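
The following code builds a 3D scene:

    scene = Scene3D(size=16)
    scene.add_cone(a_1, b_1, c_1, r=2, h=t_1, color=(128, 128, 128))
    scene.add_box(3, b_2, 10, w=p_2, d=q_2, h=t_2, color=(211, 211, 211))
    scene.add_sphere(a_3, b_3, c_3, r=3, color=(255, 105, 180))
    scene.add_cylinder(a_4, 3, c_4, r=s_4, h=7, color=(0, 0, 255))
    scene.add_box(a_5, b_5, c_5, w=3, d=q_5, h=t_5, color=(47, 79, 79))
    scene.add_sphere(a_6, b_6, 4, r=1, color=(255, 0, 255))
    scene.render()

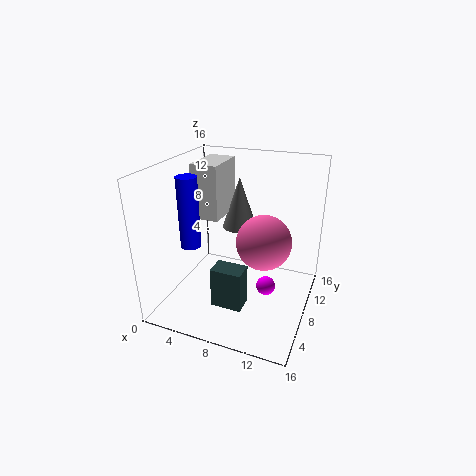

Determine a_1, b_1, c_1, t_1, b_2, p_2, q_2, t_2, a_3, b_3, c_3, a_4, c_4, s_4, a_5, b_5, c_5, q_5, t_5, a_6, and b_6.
a_1 = 7
b_1 = 11
c_1 = 8
t_1 = 6
b_2 = 7
p_2 = 3
q_2 = 5
t_2 = 6
a_3 = 11
b_3 = 8
c_3 = 8
a_4 = 5
c_4 = 9
s_4 = 1
a_5 = 8
b_5 = 1
c_5 = 4
q_5 = 2
t_5 = 4
a_6 = 12
b_6 = 6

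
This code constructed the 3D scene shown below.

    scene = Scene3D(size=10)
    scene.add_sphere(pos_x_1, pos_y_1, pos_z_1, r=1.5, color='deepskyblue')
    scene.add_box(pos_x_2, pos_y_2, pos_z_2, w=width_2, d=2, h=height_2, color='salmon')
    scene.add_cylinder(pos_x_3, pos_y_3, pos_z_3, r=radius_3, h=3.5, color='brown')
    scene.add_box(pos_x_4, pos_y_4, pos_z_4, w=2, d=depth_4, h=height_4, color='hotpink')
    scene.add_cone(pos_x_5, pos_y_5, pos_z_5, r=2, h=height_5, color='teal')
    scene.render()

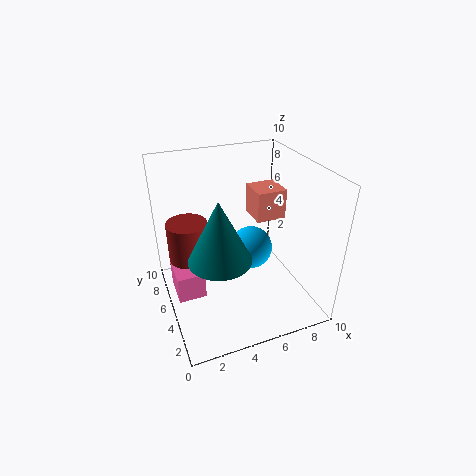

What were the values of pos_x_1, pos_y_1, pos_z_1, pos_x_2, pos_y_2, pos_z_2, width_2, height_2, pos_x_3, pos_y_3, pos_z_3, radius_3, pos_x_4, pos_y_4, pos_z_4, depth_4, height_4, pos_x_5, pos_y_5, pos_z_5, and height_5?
pos_x_1 = 6; pos_y_1 = 5; pos_z_1 = 4; pos_x_2 = 6; pos_y_2 = 4; pos_z_2 = 6.5; width_2 = 2; height_2 = 2; pos_x_3 = 2; pos_y_3 = 7.5; pos_z_3 = 2; radius_3 = 1.5; pos_x_4 = 0.5; pos_y_4 = 5; pos_z_4 = 0.5; depth_4 = 2.5; height_4 = 2; pos_x_5 = 3; pos_y_5 = 3; pos_z_5 = 5; height_5 = 4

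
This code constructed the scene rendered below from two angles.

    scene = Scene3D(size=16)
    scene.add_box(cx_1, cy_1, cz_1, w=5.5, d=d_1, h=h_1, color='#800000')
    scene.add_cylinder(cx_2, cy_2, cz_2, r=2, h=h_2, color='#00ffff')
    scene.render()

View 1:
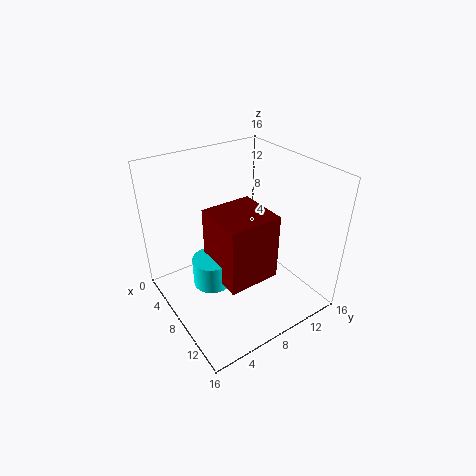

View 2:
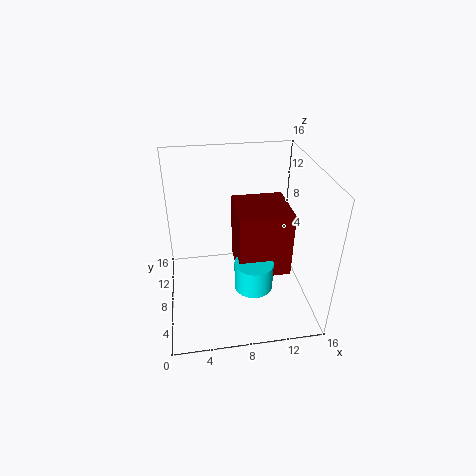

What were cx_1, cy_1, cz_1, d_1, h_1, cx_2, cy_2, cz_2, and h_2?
cx_1 = 7.5, cy_1 = 4, cz_1 = 5.5, d_1 = 5.5, h_1 = 7, cx_2 = 9, cy_2 = 4, cz_2 = 4.5, h_2 = 3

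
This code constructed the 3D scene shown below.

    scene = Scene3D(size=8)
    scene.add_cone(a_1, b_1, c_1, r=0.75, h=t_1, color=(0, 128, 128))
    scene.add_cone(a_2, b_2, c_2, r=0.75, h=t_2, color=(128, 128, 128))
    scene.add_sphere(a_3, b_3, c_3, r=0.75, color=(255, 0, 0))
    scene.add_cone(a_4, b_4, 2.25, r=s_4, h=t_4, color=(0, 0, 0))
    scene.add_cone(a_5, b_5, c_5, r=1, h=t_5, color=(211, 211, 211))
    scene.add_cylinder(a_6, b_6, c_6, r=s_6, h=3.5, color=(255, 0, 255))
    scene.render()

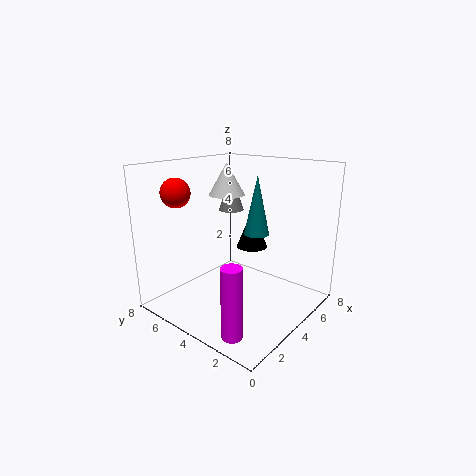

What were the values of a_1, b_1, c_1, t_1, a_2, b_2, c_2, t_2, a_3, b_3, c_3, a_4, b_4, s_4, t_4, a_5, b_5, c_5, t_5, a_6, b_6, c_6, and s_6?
a_1 = 5.75
b_1 = 4
c_1 = 3.75
t_1 = 3.5
a_2 = 5.5
b_2 = 5.75
c_2 = 5
t_2 = 2.25
a_3 = 1.25
b_3 = 5.75
c_3 = 6.75
a_4 = 7
b_4 = 5.25
s_4 = 1
t_4 = 2.5
a_5 = 4.25
b_5 = 5
c_5 = 6.25
t_5 = 1.75
a_6 = 0.5
b_6 = 1.5
c_6 = 0.75
s_6 = 0.5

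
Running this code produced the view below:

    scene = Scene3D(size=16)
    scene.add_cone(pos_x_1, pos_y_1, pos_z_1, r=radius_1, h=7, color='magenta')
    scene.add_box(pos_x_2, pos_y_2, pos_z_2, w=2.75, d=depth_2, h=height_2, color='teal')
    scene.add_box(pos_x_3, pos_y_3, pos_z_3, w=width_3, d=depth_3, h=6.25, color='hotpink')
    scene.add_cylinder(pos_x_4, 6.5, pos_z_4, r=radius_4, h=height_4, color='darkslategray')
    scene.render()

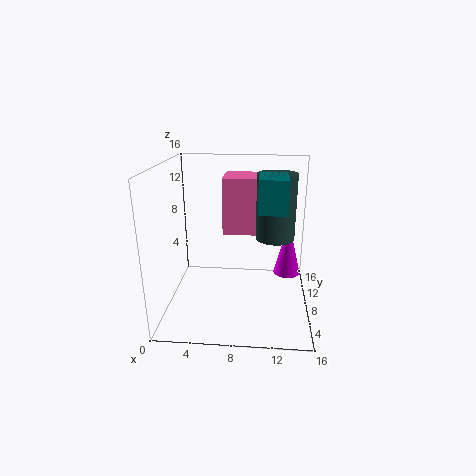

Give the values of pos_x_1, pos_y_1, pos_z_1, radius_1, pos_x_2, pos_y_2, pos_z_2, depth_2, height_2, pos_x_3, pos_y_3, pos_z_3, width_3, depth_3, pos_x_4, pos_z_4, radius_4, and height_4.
pos_x_1 = 14; pos_y_1 = 13.75; pos_z_1 = 1; radius_1 = 1.75; pos_x_2 = 10.25; pos_y_2 = 3; pos_z_2 = 12.25; depth_2 = 4.25; height_2 = 3.25; pos_x_3 = 6.25; pos_y_3 = 8.25; pos_z_3 = 8.25; width_3 = 5.25; depth_3 = 4.5; pos_x_4 = 12; pos_z_4 = 8.75; radius_4 = 2; height_4 = 6.75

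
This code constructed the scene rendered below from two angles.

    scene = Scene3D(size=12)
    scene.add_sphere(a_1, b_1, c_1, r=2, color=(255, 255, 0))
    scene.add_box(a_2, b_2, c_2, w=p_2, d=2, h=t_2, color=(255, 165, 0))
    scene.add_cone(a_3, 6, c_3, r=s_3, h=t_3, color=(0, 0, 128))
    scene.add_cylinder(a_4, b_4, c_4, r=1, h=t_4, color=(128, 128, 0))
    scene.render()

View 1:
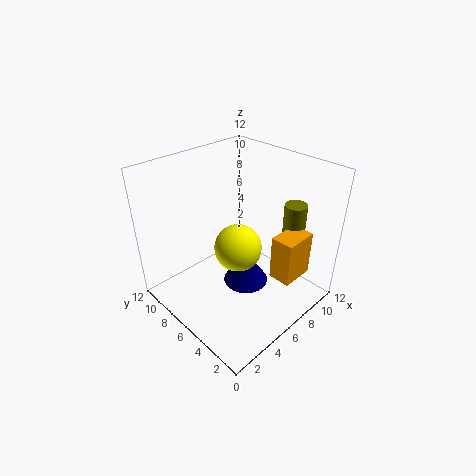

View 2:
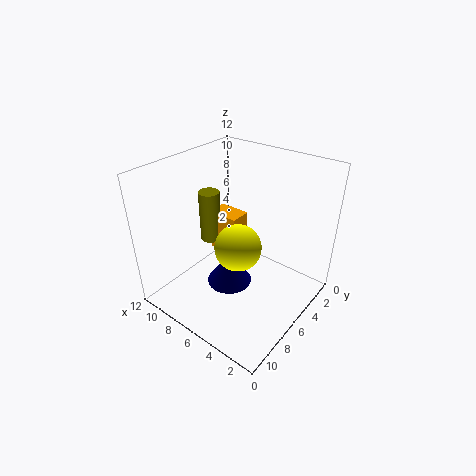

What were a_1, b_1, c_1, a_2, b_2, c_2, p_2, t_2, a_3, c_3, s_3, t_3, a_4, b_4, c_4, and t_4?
a_1 = 6
b_1 = 6
c_1 = 5
a_2 = 8
b_2 = 2
c_2 = 2
p_2 = 3
t_2 = 4
a_3 = 7
c_3 = 1
s_3 = 2
t_3 = 3
a_4 = 11
b_4 = 4
c_4 = 3
t_4 = 5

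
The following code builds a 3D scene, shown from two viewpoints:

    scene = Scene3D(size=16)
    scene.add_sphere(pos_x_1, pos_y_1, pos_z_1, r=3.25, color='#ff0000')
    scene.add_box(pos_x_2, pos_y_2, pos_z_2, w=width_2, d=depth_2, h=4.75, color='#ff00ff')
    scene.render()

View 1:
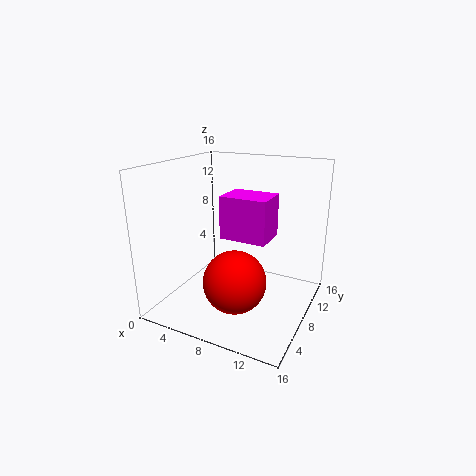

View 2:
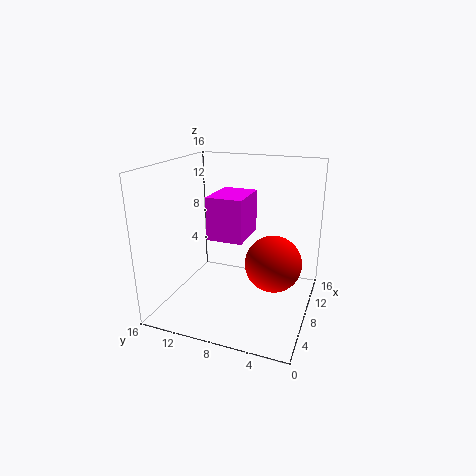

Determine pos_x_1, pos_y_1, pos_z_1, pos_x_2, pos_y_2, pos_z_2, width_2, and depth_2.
pos_x_1 = 9.5, pos_y_1 = 4.25, pos_z_1 = 4.75, pos_x_2 = 6.25, pos_y_2 = 7, pos_z_2 = 8, width_2 = 5.25, depth_2 = 4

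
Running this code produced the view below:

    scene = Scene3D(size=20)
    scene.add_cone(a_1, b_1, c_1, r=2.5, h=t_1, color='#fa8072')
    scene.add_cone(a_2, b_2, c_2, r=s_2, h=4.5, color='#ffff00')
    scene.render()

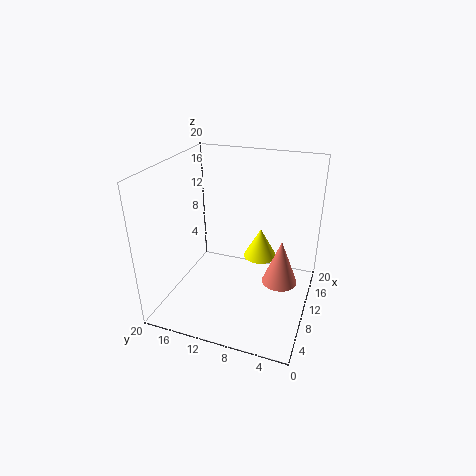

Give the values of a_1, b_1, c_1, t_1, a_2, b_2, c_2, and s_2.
a_1 = 11, b_1 = 4, c_1 = 3.5, t_1 = 6.5, a_2 = 14.5, b_2 = 8, c_2 = 5, s_2 = 2.5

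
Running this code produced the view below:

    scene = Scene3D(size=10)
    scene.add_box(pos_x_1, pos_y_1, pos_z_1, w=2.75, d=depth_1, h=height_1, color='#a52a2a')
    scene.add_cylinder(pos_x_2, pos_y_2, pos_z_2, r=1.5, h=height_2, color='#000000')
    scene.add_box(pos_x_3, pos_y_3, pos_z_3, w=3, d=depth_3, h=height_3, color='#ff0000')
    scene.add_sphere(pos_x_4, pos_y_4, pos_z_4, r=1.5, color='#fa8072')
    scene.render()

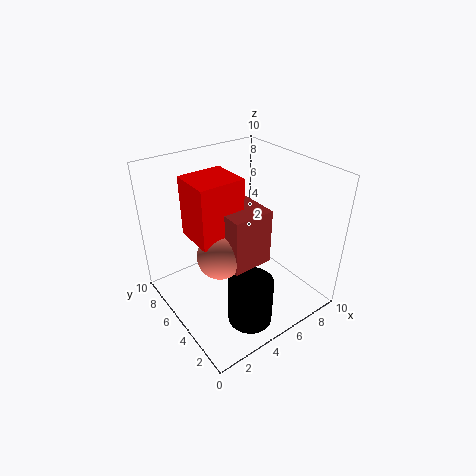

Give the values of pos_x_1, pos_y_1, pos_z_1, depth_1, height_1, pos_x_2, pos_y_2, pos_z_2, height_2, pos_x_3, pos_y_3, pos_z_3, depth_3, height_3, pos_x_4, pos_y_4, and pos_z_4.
pos_x_1 = 3.25; pos_y_1 = 2.75; pos_z_1 = 4; depth_1 = 2.75; height_1 = 3.75; pos_x_2 = 4; pos_y_2 = 2.25; pos_z_2 = 0.25; height_2 = 3.25; pos_x_3 = 1.75; pos_y_3 = 4; pos_z_3 = 5.75; depth_3 = 2.75; height_3 = 4; pos_x_4 = 3; pos_y_4 = 4.25; pos_z_4 = 4.75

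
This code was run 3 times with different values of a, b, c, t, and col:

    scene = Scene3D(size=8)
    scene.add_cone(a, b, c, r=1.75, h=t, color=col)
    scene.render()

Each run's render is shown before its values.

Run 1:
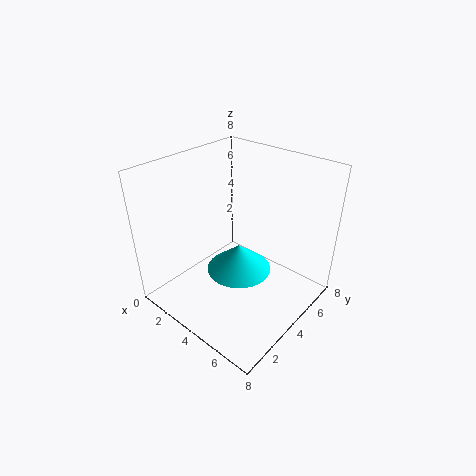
a = 4.5; b = 3.5; c = 2.5; t = 1.5; col = 'cyan'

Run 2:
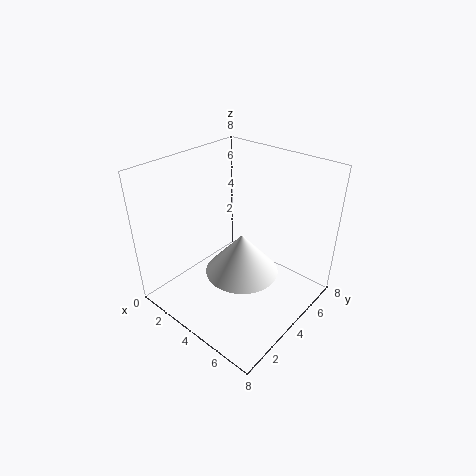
a = 5.75; b = 2.25; c = 3.75; t = 2; col = 'white'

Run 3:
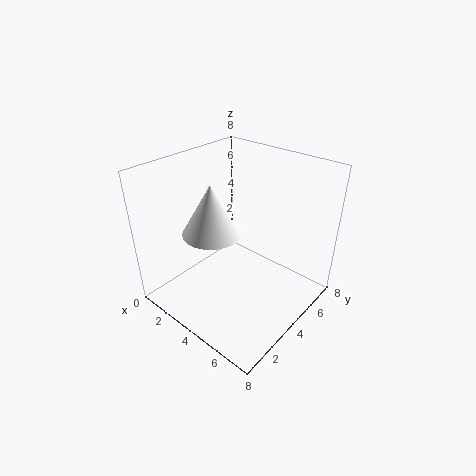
a = 2.25; b = 3.75; c = 3.75; t = 3; col = 'white'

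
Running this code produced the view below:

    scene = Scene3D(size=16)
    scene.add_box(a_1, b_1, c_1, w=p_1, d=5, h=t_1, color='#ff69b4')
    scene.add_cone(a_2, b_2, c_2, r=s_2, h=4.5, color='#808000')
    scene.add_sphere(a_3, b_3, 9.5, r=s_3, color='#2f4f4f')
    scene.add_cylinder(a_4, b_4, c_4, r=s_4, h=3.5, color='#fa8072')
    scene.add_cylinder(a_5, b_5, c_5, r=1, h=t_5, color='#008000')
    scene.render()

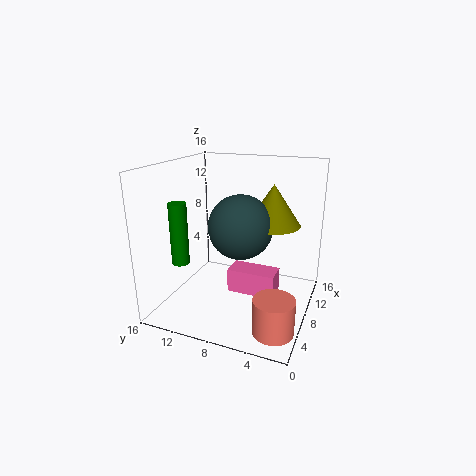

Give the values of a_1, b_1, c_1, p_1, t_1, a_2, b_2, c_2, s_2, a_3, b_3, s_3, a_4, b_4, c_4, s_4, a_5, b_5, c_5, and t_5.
a_1 = 5; b_1 = 3; c_1 = 3; p_1 = 2.5; t_1 = 2.5; a_2 = 9.5; b_2 = 4.5; c_2 = 9.5; s_2 = 3; a_3 = 7.5; b_3 = 7.5; s_3 = 3.5; a_4 = 2; b_4 = 2; c_4 = 1.5; s_4 = 2; a_5 = 5.5; b_5 = 14; c_5 = 5; t_5 = 7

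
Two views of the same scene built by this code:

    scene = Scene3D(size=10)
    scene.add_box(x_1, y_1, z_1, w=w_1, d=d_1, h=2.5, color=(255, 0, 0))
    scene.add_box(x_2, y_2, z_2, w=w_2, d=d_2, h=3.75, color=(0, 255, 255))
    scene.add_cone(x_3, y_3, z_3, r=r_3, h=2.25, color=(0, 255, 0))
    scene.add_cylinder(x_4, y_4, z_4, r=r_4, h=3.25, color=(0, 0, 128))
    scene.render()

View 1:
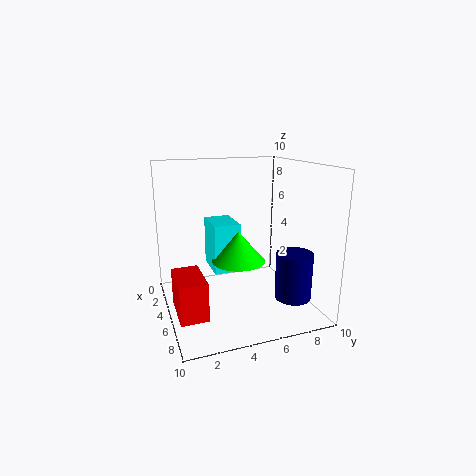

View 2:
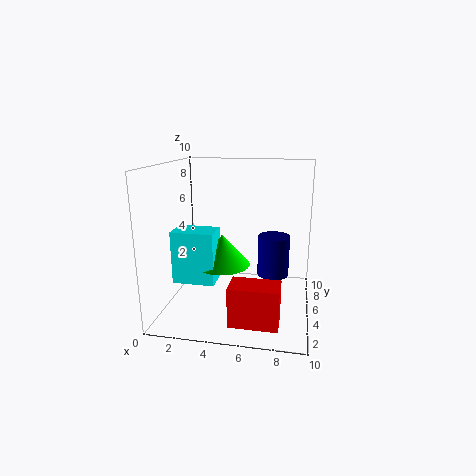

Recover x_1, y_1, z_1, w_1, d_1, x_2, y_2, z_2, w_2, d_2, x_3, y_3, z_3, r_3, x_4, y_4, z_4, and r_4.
x_1 = 5.25, y_1 = 0.25, z_1 = 1, w_1 = 3, d_1 = 1.75, x_2 = 0.5, y_2 = 3.75, z_2 = 1.75, w_2 = 3, d_2 = 2, x_3 = 3.75, y_3 = 5.5, z_3 = 2.75, r_3 = 2, x_4 = 7.25, y_4 = 8.25, z_4 = 1, r_4 = 1.25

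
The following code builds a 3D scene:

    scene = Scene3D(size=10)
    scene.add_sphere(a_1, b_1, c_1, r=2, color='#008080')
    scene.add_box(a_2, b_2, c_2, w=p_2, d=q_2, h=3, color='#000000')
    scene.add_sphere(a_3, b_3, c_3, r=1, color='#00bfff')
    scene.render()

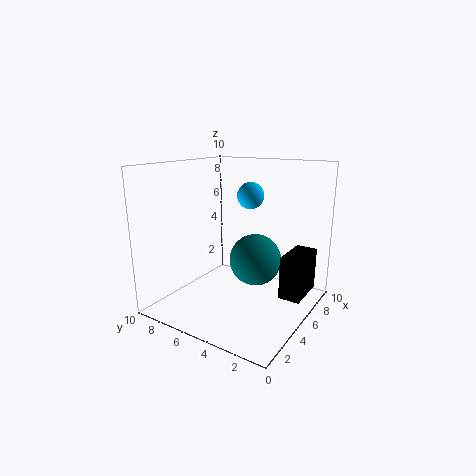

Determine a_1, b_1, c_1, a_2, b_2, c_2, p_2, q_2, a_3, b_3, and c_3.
a_1 = 7.5, b_1 = 5, c_1 = 2.5, a_2 = 5.5, b_2 = 0.5, c_2 = 1, p_2 = 3, q_2 = 1.5, a_3 = 7.5, b_3 = 5.5, c_3 = 7.5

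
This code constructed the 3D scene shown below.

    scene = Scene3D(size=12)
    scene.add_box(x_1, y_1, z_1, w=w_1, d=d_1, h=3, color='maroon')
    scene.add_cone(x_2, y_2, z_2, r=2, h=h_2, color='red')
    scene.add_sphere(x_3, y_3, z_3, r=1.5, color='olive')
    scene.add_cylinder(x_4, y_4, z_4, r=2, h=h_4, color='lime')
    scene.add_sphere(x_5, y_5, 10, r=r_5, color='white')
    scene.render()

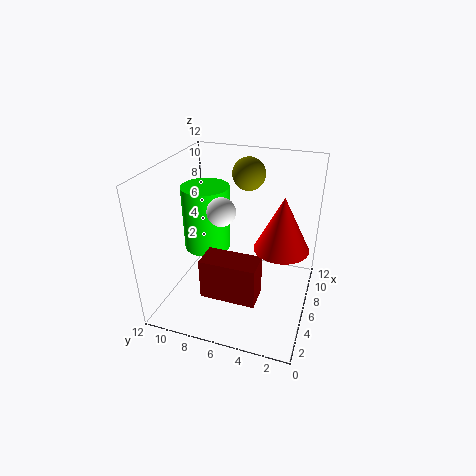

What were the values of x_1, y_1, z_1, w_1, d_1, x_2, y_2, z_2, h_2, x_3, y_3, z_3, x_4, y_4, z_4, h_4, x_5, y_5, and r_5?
x_1 = 0.5, y_1 = 3, z_1 = 4, w_1 = 2, d_1 = 4, x_2 = 4, y_2 = 2, z_2 = 7, h_2 = 4, x_3 = 10.5, y_3 = 6.5, z_3 = 10, x_4 = 6.5, y_4 = 9, z_4 = 4.5, h_4 = 5.5, x_5 = 2.5, y_5 = 6, r_5 = 1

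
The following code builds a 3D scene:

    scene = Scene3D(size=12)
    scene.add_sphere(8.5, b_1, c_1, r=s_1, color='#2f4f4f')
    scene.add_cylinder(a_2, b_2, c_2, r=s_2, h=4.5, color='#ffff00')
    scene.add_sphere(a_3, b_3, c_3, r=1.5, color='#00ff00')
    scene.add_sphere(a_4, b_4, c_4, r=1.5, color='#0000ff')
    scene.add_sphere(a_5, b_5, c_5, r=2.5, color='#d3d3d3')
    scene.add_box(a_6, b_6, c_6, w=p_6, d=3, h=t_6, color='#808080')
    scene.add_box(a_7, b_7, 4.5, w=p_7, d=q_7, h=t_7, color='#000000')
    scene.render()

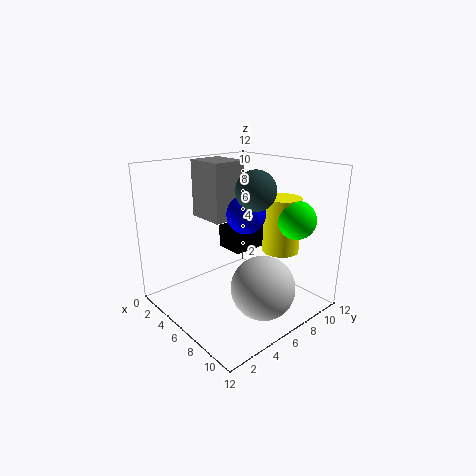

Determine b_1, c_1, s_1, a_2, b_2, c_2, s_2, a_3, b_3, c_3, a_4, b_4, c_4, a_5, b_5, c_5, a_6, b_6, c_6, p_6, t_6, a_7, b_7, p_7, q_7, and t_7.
b_1 = 5.5
c_1 = 10.5
s_1 = 1.5
a_2 = 8.5
b_2 = 8.5
c_2 = 5
s_2 = 1.5
a_3 = 10
b_3 = 8.5
c_3 = 8
a_4 = 7.5
b_4 = 5.5
c_4 = 8.5
a_5 = 9.5
b_5 = 5.5
c_5 = 3
a_6 = 1
b_6 = 5
c_6 = 7
p_6 = 3.5
t_6 = 5
a_7 = 3.5
b_7 = 6
p_7 = 2.5
q_7 = 3
t_7 = 2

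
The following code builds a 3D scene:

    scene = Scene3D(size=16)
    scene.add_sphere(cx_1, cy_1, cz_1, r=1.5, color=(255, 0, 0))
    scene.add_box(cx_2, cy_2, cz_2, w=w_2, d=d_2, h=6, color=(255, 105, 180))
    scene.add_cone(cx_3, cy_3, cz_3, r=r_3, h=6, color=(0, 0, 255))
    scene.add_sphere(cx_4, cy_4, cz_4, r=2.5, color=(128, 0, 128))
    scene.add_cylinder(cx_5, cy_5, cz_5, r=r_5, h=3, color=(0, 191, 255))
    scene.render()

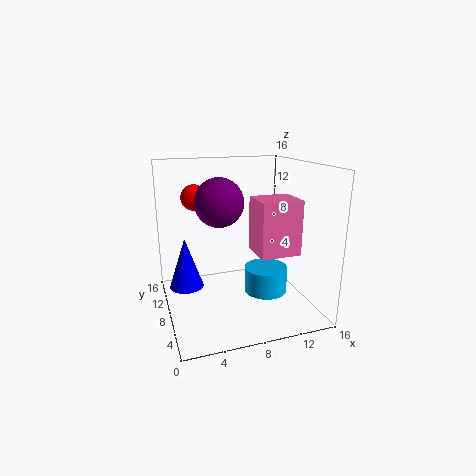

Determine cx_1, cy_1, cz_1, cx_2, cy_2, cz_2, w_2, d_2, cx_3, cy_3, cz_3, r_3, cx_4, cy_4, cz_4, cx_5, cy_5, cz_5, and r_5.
cx_1 = 4, cy_1 = 12, cz_1 = 12, cx_2 = 9.5, cy_2 = 4.5, cz_2 = 6.5, w_2 = 4.5, d_2 = 4, cx_3 = 2.5, cy_3 = 11, cz_3 = 1.5, r_3 = 2, cx_4 = 5.5, cy_4 = 6.5, cz_4 = 12.5, cx_5 = 11.5, cy_5 = 8, cz_5 = 1, r_5 = 2.5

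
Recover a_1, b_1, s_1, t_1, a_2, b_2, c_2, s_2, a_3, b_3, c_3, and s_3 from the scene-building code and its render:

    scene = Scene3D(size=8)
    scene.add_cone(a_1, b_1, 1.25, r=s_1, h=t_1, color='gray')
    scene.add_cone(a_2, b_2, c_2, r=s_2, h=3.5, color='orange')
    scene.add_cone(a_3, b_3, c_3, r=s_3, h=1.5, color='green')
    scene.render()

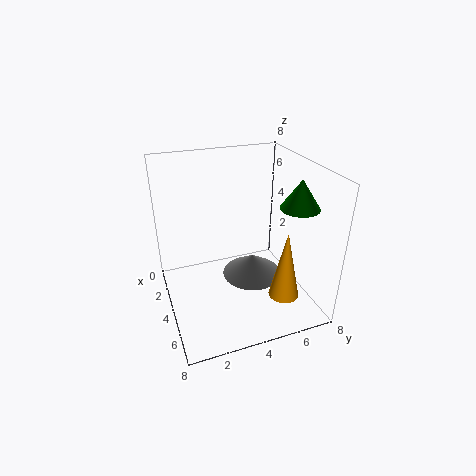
a_1 = 3.75; b_1 = 5; s_1 = 1.75; t_1 = 1.25; a_2 = 7.25; b_2 = 5.25; c_2 = 2.25; s_2 = 0.75; a_3 = 6; b_3 = 6.5; c_3 = 6.25; s_3 = 1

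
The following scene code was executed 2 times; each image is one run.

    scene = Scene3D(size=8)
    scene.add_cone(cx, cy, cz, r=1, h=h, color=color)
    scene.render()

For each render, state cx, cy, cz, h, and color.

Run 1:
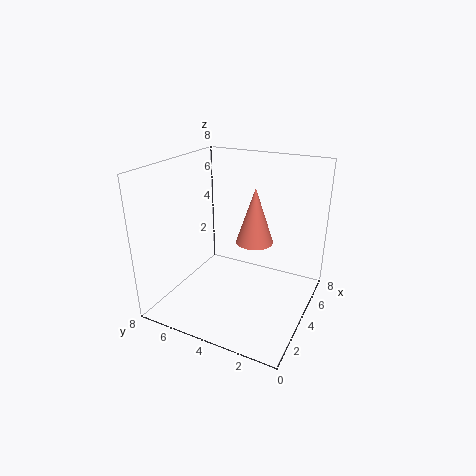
cx = 4; cy = 3; cz = 4; h = 3; color = 'salmon'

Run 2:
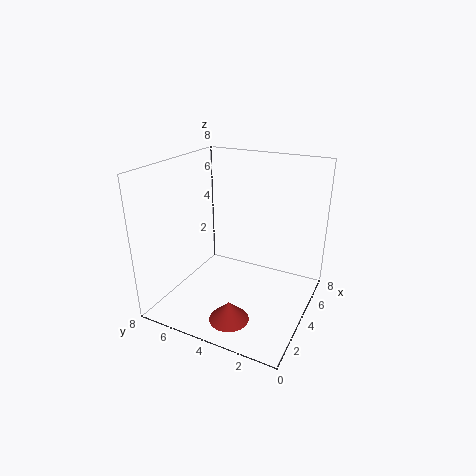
cx = 1; cy = 3; cz = 1; h = 1; color = 'brown'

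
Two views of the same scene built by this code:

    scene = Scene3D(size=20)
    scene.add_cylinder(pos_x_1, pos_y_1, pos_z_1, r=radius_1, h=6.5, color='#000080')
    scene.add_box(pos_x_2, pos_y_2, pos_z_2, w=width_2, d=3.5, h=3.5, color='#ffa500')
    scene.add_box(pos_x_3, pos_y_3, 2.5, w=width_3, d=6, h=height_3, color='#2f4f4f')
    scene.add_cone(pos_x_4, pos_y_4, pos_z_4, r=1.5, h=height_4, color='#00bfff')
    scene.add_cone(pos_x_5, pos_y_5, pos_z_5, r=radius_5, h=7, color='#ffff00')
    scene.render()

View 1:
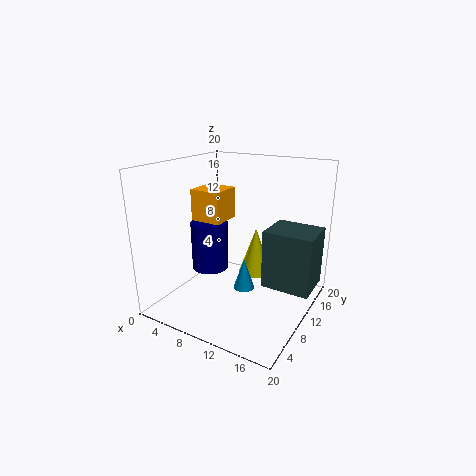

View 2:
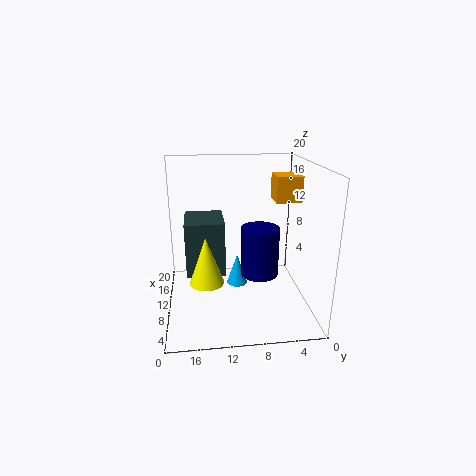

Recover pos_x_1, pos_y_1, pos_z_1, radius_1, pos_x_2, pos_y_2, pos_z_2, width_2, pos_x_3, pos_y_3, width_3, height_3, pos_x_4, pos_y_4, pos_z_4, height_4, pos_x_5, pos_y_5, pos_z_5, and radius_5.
pos_x_1 = 7
pos_y_1 = 7.5
pos_z_1 = 6
radius_1 = 2.5
pos_x_2 = 9
pos_y_2 = 1.5
pos_z_2 = 15
width_2 = 3.5
pos_x_3 = 13
pos_y_3 = 11.5
width_3 = 7
height_3 = 8.5
pos_x_4 = 11
pos_y_4 = 10
pos_z_4 = 2.5
height_4 = 4.5
pos_x_5 = 10.5
pos_y_5 = 14.5
pos_z_5 = 3
radius_5 = 2.5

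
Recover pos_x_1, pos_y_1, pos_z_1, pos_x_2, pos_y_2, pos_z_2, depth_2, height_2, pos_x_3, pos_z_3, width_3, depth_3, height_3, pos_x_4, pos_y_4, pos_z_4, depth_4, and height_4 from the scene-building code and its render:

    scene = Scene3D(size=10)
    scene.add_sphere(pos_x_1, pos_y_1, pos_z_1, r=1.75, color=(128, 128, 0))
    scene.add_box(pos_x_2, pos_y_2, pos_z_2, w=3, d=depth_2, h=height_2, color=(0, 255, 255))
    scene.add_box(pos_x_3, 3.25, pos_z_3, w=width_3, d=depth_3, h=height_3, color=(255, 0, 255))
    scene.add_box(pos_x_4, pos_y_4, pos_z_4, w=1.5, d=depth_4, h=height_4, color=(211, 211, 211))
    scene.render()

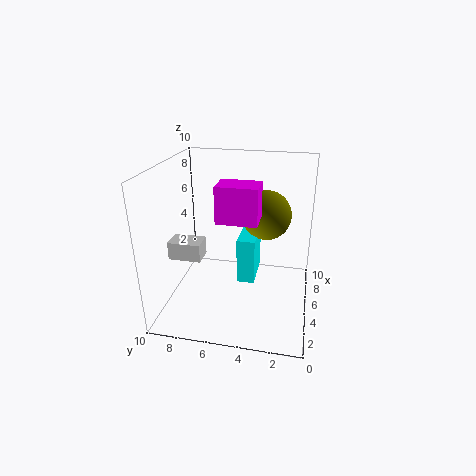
pos_x_1 = 6.5; pos_y_1 = 3.25; pos_z_1 = 6.25; pos_x_2 = 4.5; pos_y_2 = 3.75; pos_z_2 = 1.75; depth_2 = 1.25; height_2 = 3.25; pos_x_3 = 2; pos_z_3 = 7.25; width_3 = 1.75; depth_3 = 2.5; height_3 = 2.25; pos_x_4 = 3.25; pos_y_4 = 7.25; pos_z_4 = 3.75; depth_4 = 2.25; height_4 = 1.25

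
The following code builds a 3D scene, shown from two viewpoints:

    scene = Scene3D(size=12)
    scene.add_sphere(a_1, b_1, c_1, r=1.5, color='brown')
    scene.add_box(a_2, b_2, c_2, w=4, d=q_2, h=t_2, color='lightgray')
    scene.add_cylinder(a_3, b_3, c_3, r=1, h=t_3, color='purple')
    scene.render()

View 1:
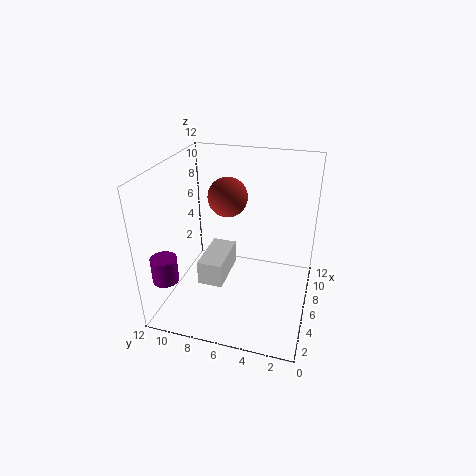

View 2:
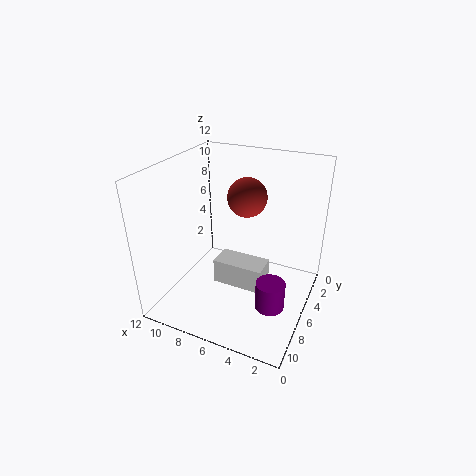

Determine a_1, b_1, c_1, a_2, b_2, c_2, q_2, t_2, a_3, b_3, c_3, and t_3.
a_1 = 5
b_1 = 6.5
c_1 = 10
a_2 = 3
b_2 = 6.5
c_2 = 3
q_2 = 2
t_2 = 2
a_3 = 1.5
b_3 = 10.5
c_3 = 4
t_3 = 2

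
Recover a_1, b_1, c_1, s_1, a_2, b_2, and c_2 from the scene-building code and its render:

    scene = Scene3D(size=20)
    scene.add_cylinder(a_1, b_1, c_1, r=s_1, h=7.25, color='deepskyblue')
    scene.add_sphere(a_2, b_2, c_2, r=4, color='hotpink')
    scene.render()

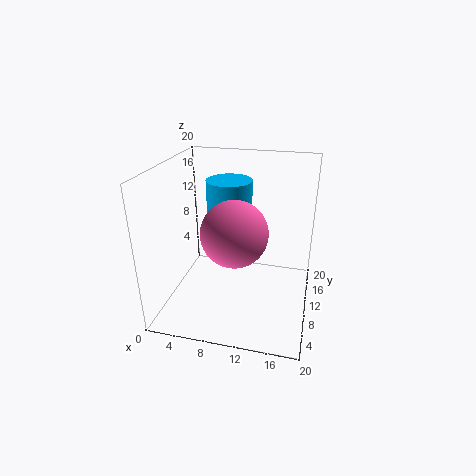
a_1 = 8; b_1 = 13; c_1 = 10; s_1 = 3.25; a_2 = 11; b_2 = 4.25; c_2 = 13.5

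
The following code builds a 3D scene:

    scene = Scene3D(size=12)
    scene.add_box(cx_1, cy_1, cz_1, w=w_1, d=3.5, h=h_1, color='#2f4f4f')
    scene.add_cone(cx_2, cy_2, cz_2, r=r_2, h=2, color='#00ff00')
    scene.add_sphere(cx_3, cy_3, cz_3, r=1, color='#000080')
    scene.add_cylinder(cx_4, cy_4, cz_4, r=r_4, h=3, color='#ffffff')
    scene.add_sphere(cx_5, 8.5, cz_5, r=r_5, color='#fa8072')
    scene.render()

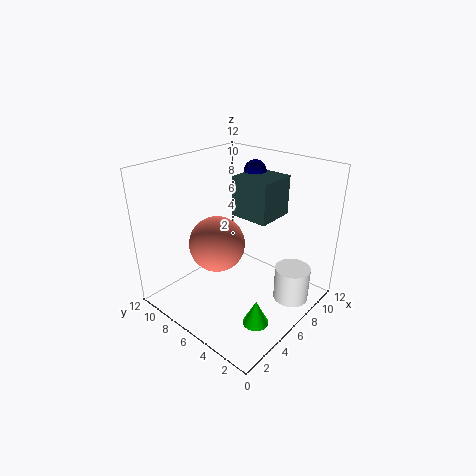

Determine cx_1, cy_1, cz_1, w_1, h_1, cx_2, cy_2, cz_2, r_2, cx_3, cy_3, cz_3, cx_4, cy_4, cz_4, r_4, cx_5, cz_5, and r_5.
cx_1 = 7.5; cy_1 = 4.5; cz_1 = 7; w_1 = 3.5; h_1 = 3.5; cx_2 = 3.5; cy_2 = 2; cz_2 = 1; r_2 = 1; cx_3 = 10; cy_3 = 7.5; cz_3 = 10.5; cx_4 = 8.5; cy_4 = 2; cz_4 = 0.5; r_4 = 1.5; cx_5 = 6; cz_5 = 4.5; r_5 = 2.5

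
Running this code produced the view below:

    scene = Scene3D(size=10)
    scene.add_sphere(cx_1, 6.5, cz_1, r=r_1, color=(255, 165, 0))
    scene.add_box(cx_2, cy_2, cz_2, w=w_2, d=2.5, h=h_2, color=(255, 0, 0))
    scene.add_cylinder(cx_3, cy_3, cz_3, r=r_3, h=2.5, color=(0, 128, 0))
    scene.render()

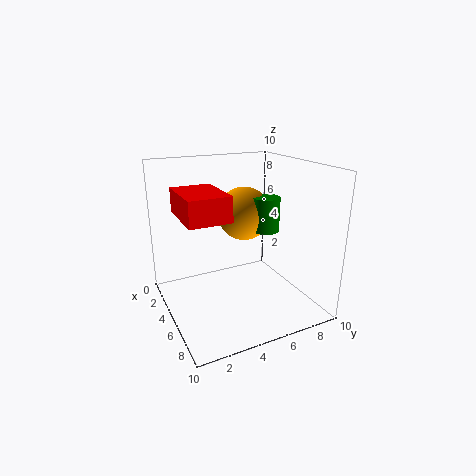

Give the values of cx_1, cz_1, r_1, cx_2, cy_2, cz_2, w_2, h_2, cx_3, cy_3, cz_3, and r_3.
cx_1 = 3; cz_1 = 6; r_1 = 2; cx_2 = 5; cy_2 = 0.5; cz_2 = 7.5; w_2 = 3.5; h_2 = 1.5; cx_3 = 4.5; cy_3 = 7.5; cz_3 = 5; r_3 = 1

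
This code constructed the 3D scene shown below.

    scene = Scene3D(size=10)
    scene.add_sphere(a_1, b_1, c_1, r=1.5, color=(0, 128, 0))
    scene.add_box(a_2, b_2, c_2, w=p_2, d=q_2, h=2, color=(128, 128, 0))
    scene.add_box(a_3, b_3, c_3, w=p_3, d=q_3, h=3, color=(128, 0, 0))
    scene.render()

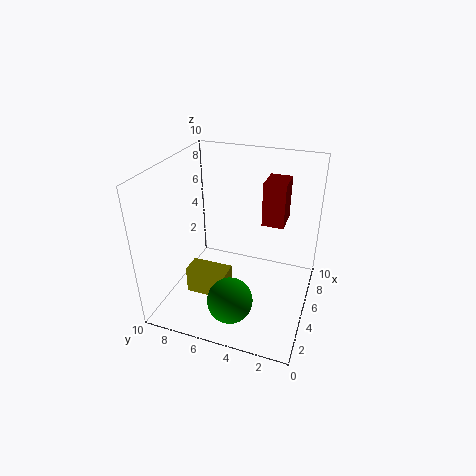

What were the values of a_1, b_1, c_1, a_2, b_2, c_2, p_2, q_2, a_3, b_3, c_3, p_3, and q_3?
a_1 = 2; b_1 = 4.5; c_1 = 2; a_2 = 3.5; b_2 = 5.5; c_2 = 0.5; p_2 = 1.5; q_2 = 3; a_3 = 5.5; b_3 = 2; c_3 = 6; p_3 = 2; q_3 = 1.5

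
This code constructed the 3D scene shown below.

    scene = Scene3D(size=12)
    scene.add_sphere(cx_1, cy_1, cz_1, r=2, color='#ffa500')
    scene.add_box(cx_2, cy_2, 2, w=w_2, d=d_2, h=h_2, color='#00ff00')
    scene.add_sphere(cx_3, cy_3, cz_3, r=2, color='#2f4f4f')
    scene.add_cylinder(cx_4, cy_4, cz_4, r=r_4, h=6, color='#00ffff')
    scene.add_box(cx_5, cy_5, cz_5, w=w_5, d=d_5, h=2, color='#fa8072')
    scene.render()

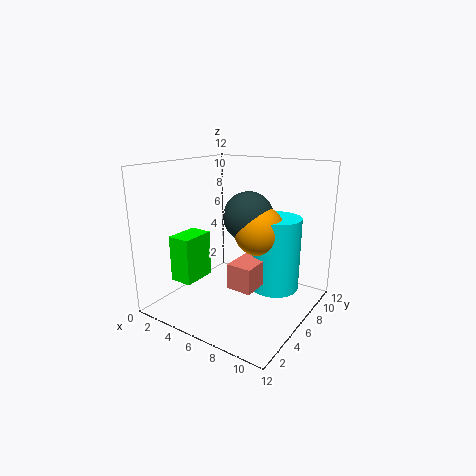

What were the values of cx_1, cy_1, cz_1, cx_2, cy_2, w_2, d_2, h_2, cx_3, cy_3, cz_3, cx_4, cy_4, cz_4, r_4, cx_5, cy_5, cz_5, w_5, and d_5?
cx_1 = 8, cy_1 = 6, cz_1 = 7, cx_2 = 1, cy_2 = 3, w_2 = 2, d_2 = 3, h_2 = 4, cx_3 = 7, cy_3 = 6, cz_3 = 8, cx_4 = 9, cy_4 = 7, cz_4 = 2, r_4 = 2, cx_5 = 7, cy_5 = 3, cz_5 = 3, w_5 = 2, d_5 = 4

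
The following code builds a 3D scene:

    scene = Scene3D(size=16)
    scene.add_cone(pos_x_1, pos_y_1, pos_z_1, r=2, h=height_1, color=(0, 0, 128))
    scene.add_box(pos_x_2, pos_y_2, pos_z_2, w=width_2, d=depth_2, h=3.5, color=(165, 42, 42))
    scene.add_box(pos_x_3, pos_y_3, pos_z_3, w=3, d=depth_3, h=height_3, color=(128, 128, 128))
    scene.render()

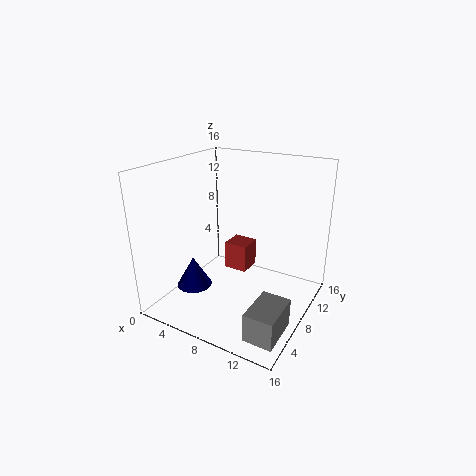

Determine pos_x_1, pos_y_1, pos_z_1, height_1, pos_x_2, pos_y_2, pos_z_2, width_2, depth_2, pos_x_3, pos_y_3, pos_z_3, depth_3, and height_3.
pos_x_1 = 3.5
pos_y_1 = 5.5
pos_z_1 = 2
height_1 = 3.5
pos_x_2 = 4
pos_y_2 = 11.5
pos_z_2 = 1.5
width_2 = 3
depth_2 = 3
pos_x_3 = 12.5
pos_y_3 = 1
pos_z_3 = 1
depth_3 = 4.5
height_3 = 3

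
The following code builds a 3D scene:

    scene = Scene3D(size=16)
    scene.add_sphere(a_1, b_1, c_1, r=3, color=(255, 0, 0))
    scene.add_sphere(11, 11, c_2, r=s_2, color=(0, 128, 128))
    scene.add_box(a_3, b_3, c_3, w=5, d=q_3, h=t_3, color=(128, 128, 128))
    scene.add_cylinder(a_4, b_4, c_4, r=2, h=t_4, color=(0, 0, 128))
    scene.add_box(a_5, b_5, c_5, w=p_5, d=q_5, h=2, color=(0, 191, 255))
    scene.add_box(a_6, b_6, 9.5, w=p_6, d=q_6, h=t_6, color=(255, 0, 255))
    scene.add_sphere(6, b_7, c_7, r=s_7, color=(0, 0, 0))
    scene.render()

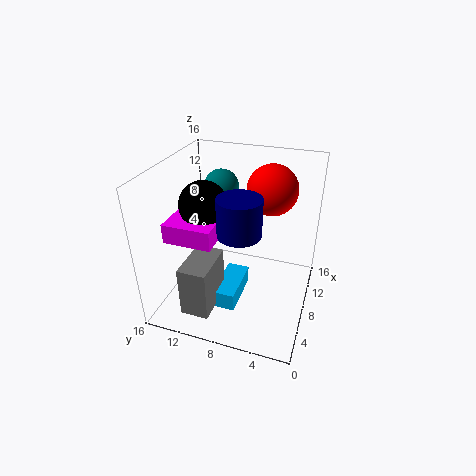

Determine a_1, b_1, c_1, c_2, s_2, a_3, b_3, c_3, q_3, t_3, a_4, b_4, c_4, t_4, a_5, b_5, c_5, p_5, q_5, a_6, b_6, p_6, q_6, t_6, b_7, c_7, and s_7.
a_1 = 13; b_1 = 5.5; c_1 = 12; c_2 = 12.5; s_2 = 2; a_3 = 1; b_3 = 9; c_3 = 2; q_3 = 3; t_3 = 5.5; a_4 = 2.5; b_4 = 6; c_4 = 12; t_4 = 3.5; a_5 = 3.5; b_5 = 7; c_5 = 1.5; p_5 = 5.5; q_5 = 2.5; a_6 = 2.5; b_6 = 9; p_6 = 5.5; q_6 = 5; t_6 = 2; b_7 = 11; c_7 = 12.5; s_7 = 2.5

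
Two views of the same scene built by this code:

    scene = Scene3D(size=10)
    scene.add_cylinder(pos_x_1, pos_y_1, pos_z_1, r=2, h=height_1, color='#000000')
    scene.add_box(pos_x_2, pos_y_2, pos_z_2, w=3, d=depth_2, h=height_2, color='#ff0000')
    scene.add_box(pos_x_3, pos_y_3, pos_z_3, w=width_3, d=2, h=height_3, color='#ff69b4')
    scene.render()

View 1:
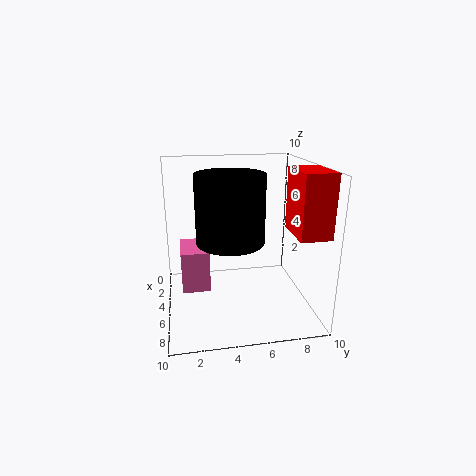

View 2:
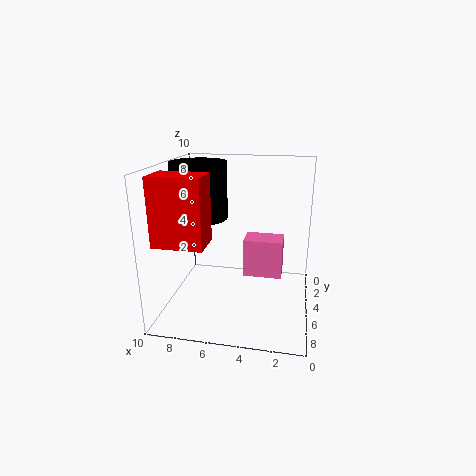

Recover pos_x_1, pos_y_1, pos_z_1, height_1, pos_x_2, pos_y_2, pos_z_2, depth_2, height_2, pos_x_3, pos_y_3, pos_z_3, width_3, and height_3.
pos_x_1 = 8, pos_y_1 = 4, pos_z_1 = 6, height_1 = 4, pos_x_2 = 6, pos_y_2 = 8, pos_z_2 = 6, depth_2 = 2, height_2 = 4, pos_x_3 = 2, pos_y_3 = 1, pos_z_3 = 1, width_3 = 3, height_3 = 3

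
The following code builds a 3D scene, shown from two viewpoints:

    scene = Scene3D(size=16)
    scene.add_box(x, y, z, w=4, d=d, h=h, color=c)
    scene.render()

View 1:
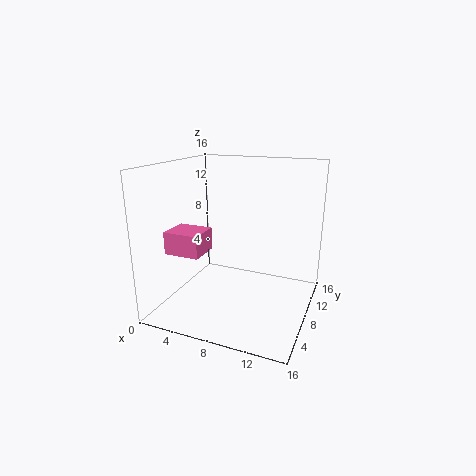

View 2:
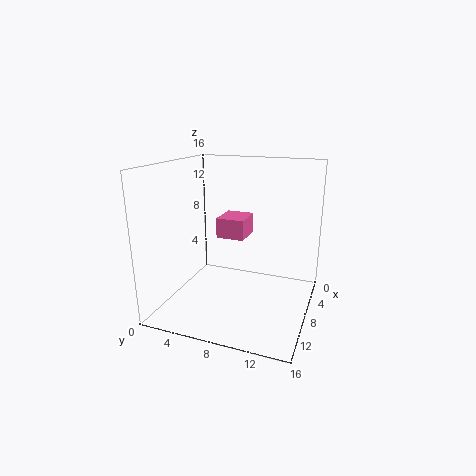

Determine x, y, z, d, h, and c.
x = 1; y = 4; z = 6.5; d = 3.5; h = 2.5; c = 'hotpink'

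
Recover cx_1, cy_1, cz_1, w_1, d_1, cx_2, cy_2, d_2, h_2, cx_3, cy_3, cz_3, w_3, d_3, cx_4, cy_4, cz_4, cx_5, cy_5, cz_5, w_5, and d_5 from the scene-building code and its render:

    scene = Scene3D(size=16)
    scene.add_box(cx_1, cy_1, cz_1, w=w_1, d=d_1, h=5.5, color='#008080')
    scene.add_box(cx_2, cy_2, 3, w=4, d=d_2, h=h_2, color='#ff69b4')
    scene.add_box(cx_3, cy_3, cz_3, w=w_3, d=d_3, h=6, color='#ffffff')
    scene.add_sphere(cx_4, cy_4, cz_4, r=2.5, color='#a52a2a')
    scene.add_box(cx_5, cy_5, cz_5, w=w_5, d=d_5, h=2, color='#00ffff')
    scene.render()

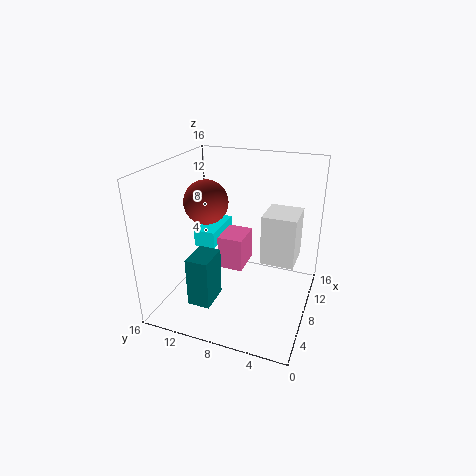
cx_1 = 3; cy_1 = 9.5; cz_1 = 1.5; w_1 = 3.5; d_1 = 2.5; cx_2 = 9; cy_2 = 8; d_2 = 3; h_2 = 4; cx_3 = 10; cy_3 = 2; cz_3 = 4; w_3 = 4.5; d_3 = 4; cx_4 = 8.5; cy_4 = 12; cz_4 = 11.5; cx_5 = 8; cy_5 = 11; cz_5 = 6; w_5 = 5.5; d_5 = 2.5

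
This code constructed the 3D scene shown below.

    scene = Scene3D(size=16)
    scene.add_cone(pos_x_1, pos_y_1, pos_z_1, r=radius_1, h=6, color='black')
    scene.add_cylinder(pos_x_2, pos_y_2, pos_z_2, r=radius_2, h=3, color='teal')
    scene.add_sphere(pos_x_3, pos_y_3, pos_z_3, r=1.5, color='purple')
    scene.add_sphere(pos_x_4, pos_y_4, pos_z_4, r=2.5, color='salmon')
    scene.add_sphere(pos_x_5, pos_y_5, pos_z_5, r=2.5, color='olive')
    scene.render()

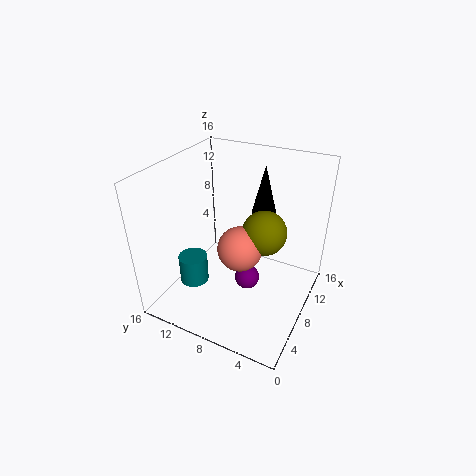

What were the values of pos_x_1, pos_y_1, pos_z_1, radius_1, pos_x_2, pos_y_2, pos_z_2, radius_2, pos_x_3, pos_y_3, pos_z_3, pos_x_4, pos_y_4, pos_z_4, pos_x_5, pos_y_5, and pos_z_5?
pos_x_1 = 14, pos_y_1 = 7.5, pos_z_1 = 8.5, radius_1 = 1.5, pos_x_2 = 3.5, pos_y_2 = 11, pos_z_2 = 4.5, radius_2 = 1.5, pos_x_3 = 9.5, pos_y_3 = 7.5, pos_z_3 = 1.5, pos_x_4 = 7.5, pos_y_4 = 7.5, pos_z_4 = 7, pos_x_5 = 9.5, pos_y_5 = 5.5, pos_z_5 = 8.5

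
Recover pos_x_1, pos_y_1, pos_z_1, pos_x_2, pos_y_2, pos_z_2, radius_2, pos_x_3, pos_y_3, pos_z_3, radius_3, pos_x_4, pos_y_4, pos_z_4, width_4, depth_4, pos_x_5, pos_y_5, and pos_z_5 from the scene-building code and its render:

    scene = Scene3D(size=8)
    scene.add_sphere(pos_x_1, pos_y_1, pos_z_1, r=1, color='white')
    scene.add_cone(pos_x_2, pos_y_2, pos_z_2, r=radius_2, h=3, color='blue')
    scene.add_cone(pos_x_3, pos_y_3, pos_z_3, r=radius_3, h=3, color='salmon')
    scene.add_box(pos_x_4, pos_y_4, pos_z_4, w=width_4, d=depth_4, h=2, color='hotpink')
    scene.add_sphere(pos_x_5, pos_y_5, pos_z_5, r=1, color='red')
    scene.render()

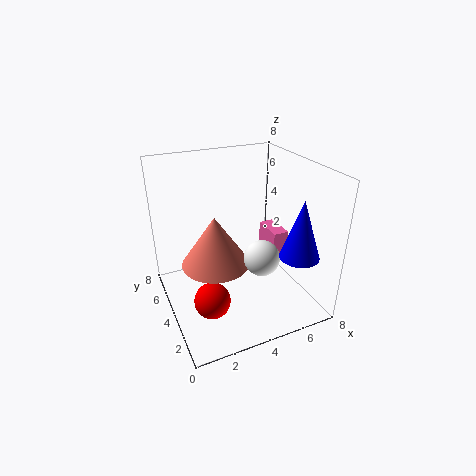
pos_x_1 = 5; pos_y_1 = 3; pos_z_1 = 3; pos_x_2 = 6; pos_y_2 = 1; pos_z_2 = 4; radius_2 = 1; pos_x_3 = 3; pos_y_3 = 5; pos_z_3 = 2; radius_3 = 2; pos_x_4 = 7; pos_y_4 = 5; pos_z_4 = 1; width_4 = 1; depth_4 = 2; pos_x_5 = 2; pos_y_5 = 3; pos_z_5 = 1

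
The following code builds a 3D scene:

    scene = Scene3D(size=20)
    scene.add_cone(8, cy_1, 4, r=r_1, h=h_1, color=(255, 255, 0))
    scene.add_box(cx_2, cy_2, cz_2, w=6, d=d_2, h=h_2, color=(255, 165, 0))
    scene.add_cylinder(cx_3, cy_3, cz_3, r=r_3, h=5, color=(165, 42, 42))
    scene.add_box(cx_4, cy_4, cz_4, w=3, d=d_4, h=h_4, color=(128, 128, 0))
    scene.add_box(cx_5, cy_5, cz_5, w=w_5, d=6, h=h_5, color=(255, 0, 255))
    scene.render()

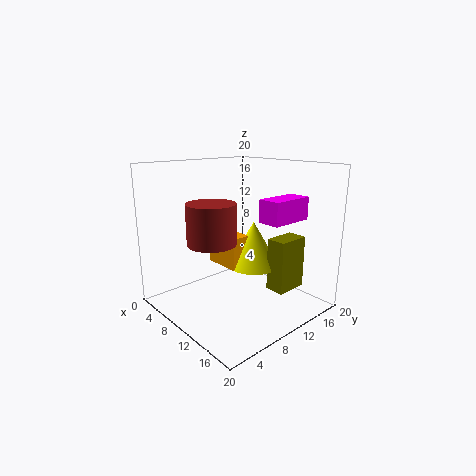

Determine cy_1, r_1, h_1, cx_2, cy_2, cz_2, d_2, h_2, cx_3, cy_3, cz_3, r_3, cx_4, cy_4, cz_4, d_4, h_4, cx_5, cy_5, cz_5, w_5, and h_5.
cy_1 = 15, r_1 = 4, h_1 = 7, cx_2 = 2, cy_2 = 11, cz_2 = 4, d_2 = 3, h_2 = 5, cx_3 = 12, cy_3 = 4, cz_3 = 11, r_3 = 3, cx_4 = 11, cy_4 = 15, cz_4 = 1, d_4 = 5, h_4 = 8, cx_5 = 14, cy_5 = 10, cz_5 = 13, w_5 = 3, h_5 = 3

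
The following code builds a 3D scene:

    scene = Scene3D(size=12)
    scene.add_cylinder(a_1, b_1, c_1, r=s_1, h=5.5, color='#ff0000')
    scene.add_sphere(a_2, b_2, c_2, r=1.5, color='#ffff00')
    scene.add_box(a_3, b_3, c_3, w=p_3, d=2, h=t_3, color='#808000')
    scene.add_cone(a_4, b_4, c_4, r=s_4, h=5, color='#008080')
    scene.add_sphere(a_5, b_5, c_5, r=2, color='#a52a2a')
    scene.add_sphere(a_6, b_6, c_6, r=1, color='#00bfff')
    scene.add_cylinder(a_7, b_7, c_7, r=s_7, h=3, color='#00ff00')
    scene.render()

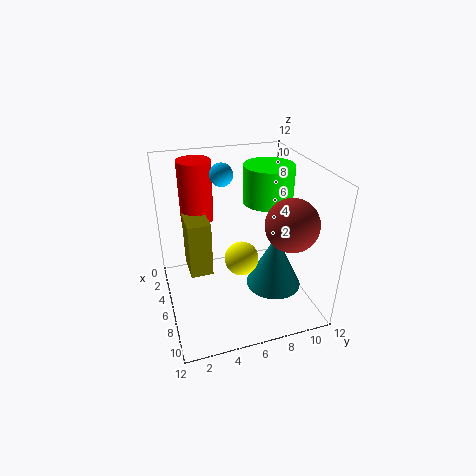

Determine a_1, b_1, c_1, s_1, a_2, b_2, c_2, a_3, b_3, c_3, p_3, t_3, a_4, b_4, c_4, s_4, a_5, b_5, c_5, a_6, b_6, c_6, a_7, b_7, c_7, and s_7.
a_1 = 1.5, b_1 = 3.5, c_1 = 6, s_1 = 1.5, a_2 = 5.5, b_2 = 6.5, c_2 = 3.5, a_3 = 2, b_3 = 2, c_3 = 2, p_3 = 3, t_3 = 5, a_4 = 6, b_4 = 9.5, c_4 = 0.5, s_4 = 2.5, a_5 = 9.5, b_5 = 9, c_5 = 8.5, a_6 = 3, b_6 = 5.5, c_6 = 10.5, a_7 = 6, b_7 = 8.5, c_7 = 9, s_7 = 2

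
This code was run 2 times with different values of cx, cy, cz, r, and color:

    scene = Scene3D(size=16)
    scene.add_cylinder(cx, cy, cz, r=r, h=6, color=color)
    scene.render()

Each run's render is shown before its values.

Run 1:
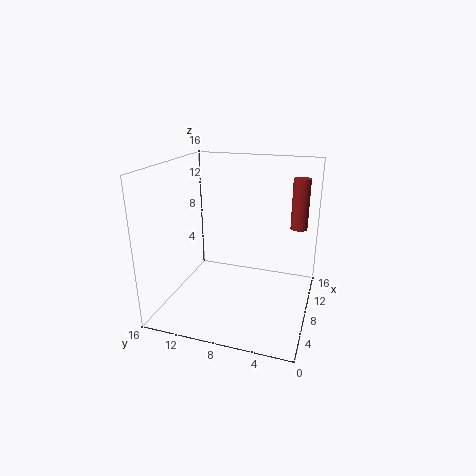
cx = 13
cy = 2
cz = 8
r = 1
color = 'brown'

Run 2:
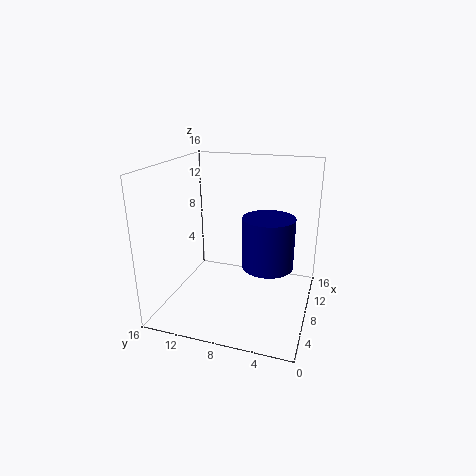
cx = 10
cy = 5
cz = 4
r = 3
color = 'navy'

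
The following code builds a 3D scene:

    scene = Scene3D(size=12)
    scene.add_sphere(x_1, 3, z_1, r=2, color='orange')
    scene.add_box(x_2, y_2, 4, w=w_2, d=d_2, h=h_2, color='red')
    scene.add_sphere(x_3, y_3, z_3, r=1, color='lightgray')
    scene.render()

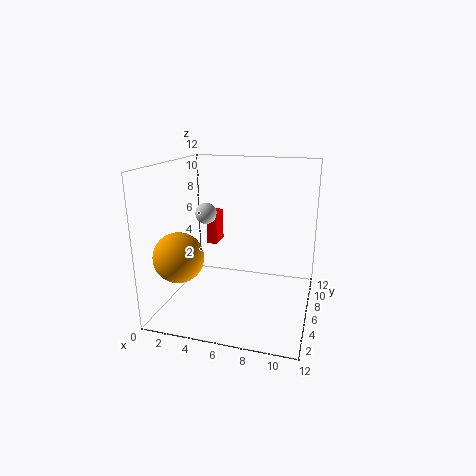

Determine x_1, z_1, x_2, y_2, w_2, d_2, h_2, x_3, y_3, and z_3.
x_1 = 2
z_1 = 5
x_2 = 2
y_2 = 9
w_2 = 1
d_2 = 2
h_2 = 3
x_3 = 2
y_3 = 9
z_3 = 7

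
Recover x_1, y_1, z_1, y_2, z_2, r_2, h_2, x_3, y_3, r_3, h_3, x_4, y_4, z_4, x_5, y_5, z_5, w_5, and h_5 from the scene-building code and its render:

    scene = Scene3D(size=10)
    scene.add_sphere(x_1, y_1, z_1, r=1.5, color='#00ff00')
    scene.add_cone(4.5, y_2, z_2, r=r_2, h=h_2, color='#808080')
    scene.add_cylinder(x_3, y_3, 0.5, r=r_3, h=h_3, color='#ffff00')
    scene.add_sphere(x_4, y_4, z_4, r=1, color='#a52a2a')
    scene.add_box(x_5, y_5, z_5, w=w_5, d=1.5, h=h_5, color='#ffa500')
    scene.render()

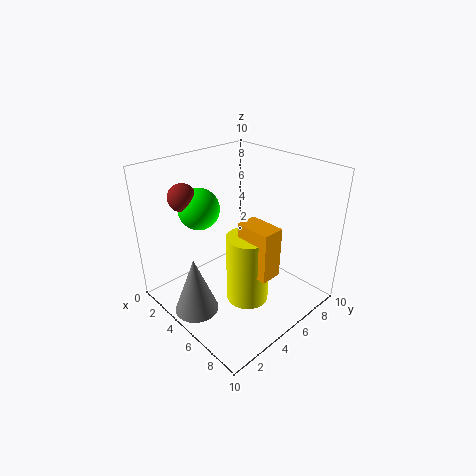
x_1 = 2; y_1 = 4; z_1 = 6.5; y_2 = 1.5; z_2 = 0.5; r_2 = 1.5; h_2 = 4; x_3 = 6; y_3 = 5; r_3 = 1.5; h_3 = 5; x_4 = 1.5; y_4 = 3; z_4 = 7.5; x_5 = 5.5; y_5 = 4.5; z_5 = 3; w_5 = 2.5; h_5 = 3.5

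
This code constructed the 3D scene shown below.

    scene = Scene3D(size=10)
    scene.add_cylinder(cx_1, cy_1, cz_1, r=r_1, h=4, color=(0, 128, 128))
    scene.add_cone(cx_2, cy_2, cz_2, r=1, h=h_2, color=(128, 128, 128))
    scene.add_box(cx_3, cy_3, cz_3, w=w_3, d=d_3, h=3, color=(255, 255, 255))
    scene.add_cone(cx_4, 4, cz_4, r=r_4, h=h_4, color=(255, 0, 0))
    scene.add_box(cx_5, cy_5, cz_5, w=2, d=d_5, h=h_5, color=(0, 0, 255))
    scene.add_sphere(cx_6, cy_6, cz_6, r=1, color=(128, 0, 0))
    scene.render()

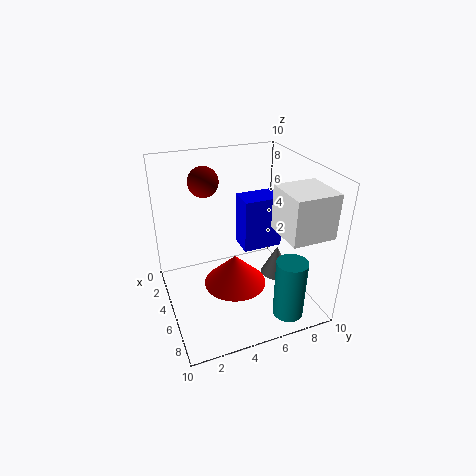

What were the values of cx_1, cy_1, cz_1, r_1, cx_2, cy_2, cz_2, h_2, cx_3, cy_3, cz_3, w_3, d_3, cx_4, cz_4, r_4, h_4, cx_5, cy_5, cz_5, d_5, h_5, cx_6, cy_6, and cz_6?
cx_1 = 9; cy_1 = 7; cz_1 = 1; r_1 = 1; cx_2 = 7; cy_2 = 7; cz_2 = 3; h_2 = 2; cx_3 = 6; cy_3 = 7; cz_3 = 6; w_3 = 3; d_3 = 3; cx_4 = 7; cz_4 = 3; r_4 = 2; h_4 = 2; cx_5 = 2; cy_5 = 6; cz_5 = 3; d_5 = 3; h_5 = 4; cx_6 = 4; cy_6 = 3; cz_6 = 9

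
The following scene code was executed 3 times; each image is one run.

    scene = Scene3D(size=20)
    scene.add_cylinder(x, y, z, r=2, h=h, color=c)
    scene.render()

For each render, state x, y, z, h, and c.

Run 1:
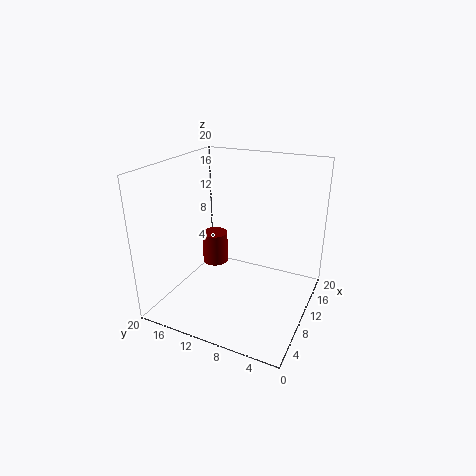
x = 14
y = 16
z = 3
h = 5
c = 'maroon'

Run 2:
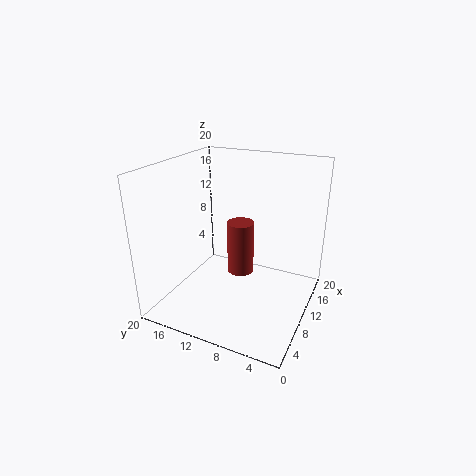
x = 13
y = 11
z = 3
h = 8
c = 'brown'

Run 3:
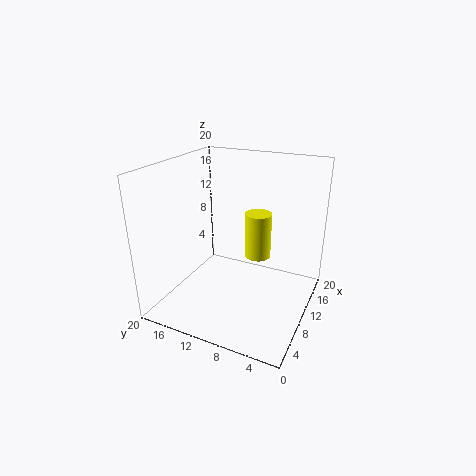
x = 15
y = 9
z = 5
h = 7
c = 'yellow'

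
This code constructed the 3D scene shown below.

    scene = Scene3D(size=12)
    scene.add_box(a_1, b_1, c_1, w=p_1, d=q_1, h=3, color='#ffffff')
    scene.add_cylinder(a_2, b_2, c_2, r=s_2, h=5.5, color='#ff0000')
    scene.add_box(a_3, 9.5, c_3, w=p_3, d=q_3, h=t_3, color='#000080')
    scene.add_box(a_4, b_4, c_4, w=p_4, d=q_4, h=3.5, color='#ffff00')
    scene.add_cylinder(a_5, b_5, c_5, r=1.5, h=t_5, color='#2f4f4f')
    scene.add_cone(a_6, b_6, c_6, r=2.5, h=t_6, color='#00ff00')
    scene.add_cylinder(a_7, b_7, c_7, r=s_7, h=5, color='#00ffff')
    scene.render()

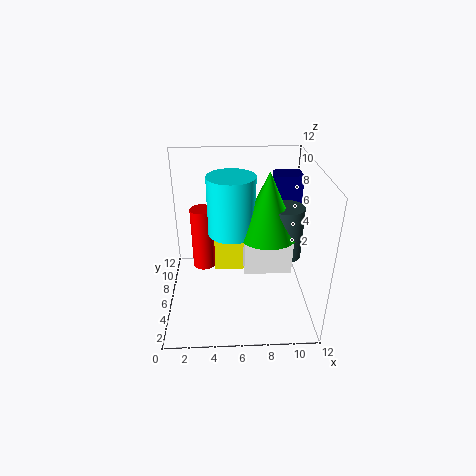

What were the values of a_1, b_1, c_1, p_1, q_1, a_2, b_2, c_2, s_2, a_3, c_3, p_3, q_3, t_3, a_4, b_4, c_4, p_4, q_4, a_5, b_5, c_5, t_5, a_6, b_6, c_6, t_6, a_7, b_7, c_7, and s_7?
a_1 = 6.5
b_1 = 5
c_1 = 3
p_1 = 4
q_1 = 2.5
a_2 = 3
b_2 = 7.5
c_2 = 2.5
s_2 = 1
a_3 = 9.5
c_3 = 5
p_3 = 2.5
q_3 = 2
t_3 = 5
a_4 = 4
b_4 = 6.5
c_4 = 2.5
p_4 = 3
q_4 = 2
a_5 = 10
b_5 = 6.5
c_5 = 4
t_5 = 4.5
a_6 = 8.5
b_6 = 6.5
c_6 = 6
t_6 = 5.5
a_7 = 5.5
b_7 = 7
c_7 = 6
s_7 = 2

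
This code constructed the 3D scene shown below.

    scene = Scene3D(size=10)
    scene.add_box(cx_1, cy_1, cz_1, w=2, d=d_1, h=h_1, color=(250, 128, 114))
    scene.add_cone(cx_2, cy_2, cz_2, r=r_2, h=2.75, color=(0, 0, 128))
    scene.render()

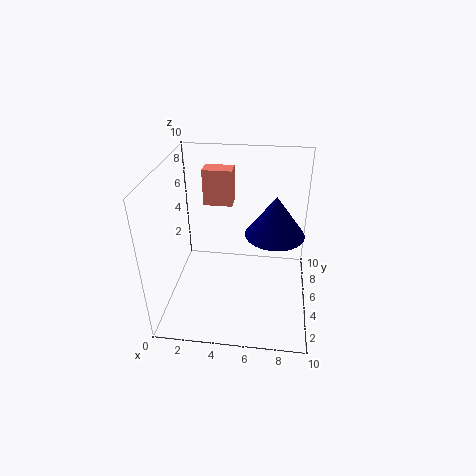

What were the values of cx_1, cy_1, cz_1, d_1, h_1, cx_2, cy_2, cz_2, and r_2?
cx_1 = 2.5; cy_1 = 5.75; cz_1 = 7; d_1 = 1.25; h_1 = 2.5; cx_2 = 7.5; cy_2 = 5; cz_2 = 5.5; r_2 = 2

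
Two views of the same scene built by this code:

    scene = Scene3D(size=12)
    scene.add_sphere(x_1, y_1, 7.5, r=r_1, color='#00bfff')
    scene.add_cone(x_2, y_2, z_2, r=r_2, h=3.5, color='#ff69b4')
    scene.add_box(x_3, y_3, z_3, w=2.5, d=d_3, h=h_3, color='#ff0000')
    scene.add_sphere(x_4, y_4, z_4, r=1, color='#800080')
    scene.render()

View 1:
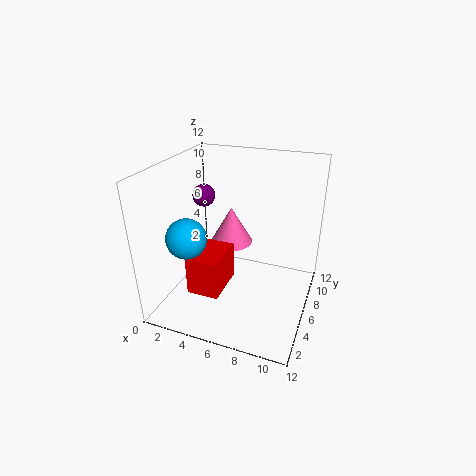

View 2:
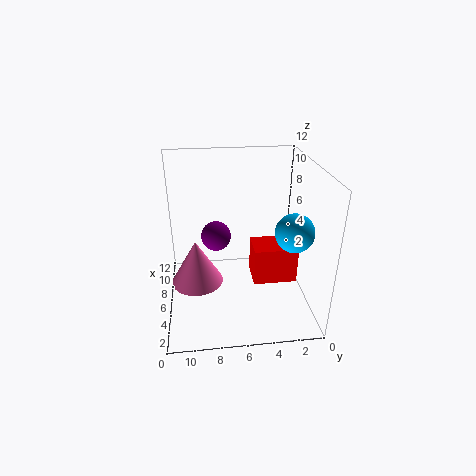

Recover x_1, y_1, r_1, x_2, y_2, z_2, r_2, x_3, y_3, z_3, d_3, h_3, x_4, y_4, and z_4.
x_1 = 3.5, y_1 = 2, r_1 = 1.5, x_2 = 4, y_2 = 9.5, z_2 = 3.5, r_2 = 2, x_3 = 3.5, y_3 = 1.5, z_3 = 3, d_3 = 3.5, h_3 = 3, x_4 = 2, y_4 = 8, z_4 = 8.5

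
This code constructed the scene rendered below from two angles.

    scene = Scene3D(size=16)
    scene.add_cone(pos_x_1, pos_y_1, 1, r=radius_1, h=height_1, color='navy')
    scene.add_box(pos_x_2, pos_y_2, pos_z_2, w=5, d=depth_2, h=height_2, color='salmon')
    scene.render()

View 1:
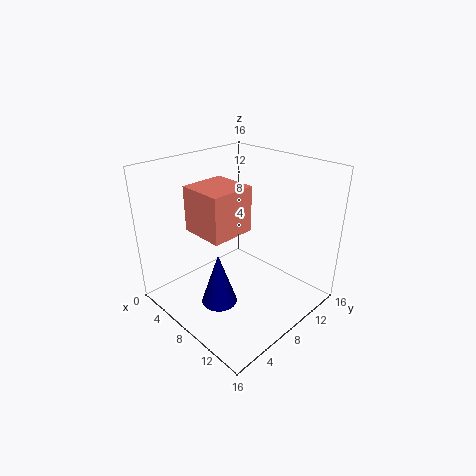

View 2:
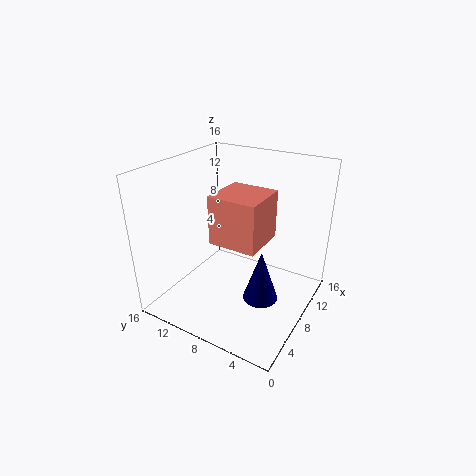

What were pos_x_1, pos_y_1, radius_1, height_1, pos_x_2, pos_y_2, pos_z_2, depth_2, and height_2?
pos_x_1 = 8, pos_y_1 = 5, radius_1 = 2, height_1 = 6, pos_x_2 = 4, pos_y_2 = 4, pos_z_2 = 9, depth_2 = 5, height_2 = 5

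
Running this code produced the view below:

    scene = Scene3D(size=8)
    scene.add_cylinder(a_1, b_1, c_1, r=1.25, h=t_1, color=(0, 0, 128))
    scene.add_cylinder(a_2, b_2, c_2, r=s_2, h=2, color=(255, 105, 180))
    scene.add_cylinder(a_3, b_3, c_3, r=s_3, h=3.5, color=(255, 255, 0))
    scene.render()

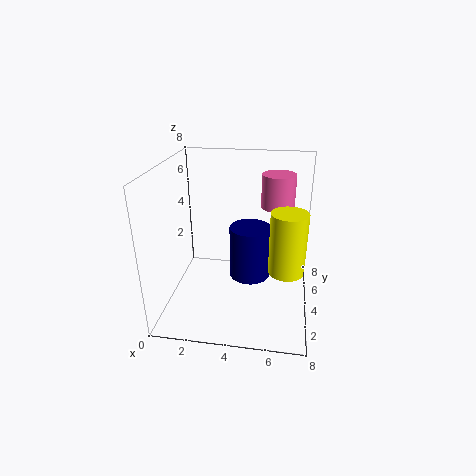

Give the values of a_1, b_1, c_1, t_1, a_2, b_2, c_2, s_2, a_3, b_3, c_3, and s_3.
a_1 = 4.5, b_1 = 5.5, c_1 = 0.75, t_1 = 3.25, a_2 = 6, b_2 = 6.5, c_2 = 5, s_2 = 1, a_3 = 6.75, b_3 = 3.75, c_3 = 2.25, s_3 = 1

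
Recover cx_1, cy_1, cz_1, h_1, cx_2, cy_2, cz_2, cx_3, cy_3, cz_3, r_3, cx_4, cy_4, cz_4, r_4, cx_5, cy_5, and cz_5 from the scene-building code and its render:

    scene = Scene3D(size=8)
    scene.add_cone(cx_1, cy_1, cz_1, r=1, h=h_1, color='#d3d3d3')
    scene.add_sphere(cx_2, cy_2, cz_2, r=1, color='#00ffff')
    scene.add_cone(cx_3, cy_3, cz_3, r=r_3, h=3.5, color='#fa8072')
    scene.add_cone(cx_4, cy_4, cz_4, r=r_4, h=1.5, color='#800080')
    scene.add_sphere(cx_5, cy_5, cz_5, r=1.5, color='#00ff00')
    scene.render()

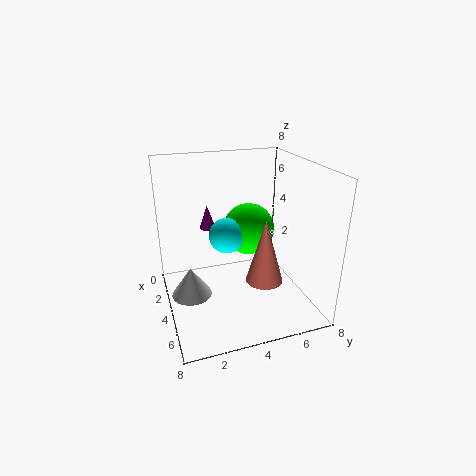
cx_1 = 5.5
cy_1 = 1
cz_1 = 2
h_1 = 1.5
cx_2 = 3.5
cy_2 = 3.5
cz_2 = 4
cx_3 = 5.5
cy_3 = 5
cz_3 = 2
r_3 = 1
cx_4 = 1
cy_4 = 3
cz_4 = 3.5
r_4 = 0.5
cx_5 = 3
cy_5 = 5
cz_5 = 4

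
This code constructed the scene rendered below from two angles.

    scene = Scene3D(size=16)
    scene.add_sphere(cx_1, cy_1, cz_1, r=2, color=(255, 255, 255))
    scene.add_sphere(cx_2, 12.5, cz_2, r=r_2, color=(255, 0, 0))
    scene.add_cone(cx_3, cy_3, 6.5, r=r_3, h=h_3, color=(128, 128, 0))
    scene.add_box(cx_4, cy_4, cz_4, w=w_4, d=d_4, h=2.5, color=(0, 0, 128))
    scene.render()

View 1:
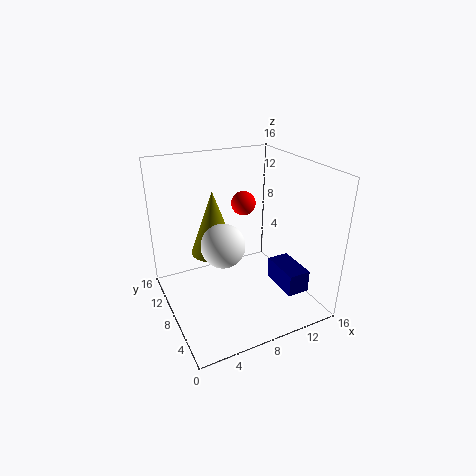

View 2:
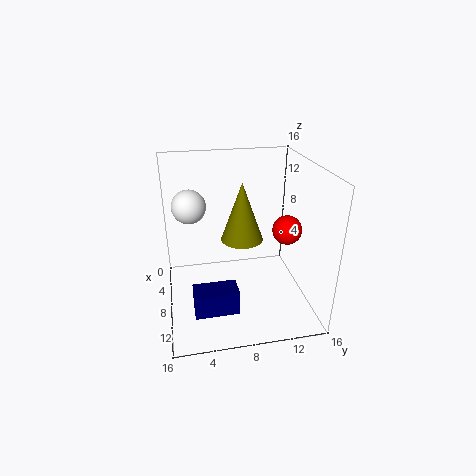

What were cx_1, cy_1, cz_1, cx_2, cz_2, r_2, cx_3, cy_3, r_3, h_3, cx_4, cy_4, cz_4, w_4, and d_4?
cx_1 = 4; cy_1 = 3; cz_1 = 10.5; cx_2 = 11; cz_2 = 10; r_2 = 1.5; cx_3 = 5.5; cy_3 = 9; r_3 = 2.5; h_3 = 7; cx_4 = 11.5; cy_4 = 2.5; cz_4 = 2.5; w_4 = 2.5; d_4 = 4.5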